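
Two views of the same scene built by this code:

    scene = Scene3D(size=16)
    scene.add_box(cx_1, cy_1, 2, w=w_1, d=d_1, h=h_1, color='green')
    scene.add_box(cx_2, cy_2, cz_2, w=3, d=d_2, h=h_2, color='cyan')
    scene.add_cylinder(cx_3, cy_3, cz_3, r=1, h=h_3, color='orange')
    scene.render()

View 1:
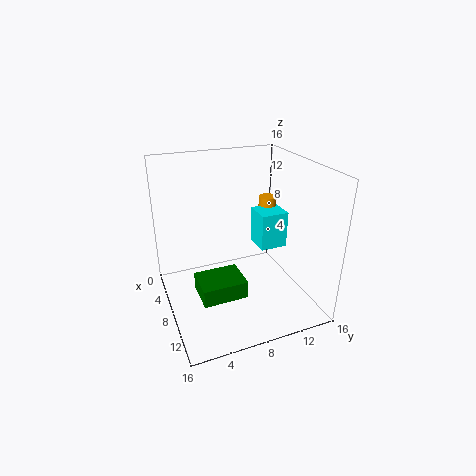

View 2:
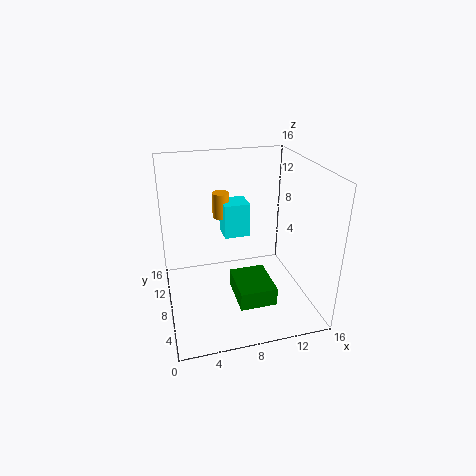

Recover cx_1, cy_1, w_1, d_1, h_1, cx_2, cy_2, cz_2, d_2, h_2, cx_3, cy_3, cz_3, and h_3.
cx_1 = 7, cy_1 = 3, w_1 = 4, d_1 = 5, h_1 = 2, cx_2 = 7, cy_2 = 10, cz_2 = 7, d_2 = 3, h_2 = 4, cx_3 = 7, cy_3 = 12, cz_3 = 9, h_3 = 3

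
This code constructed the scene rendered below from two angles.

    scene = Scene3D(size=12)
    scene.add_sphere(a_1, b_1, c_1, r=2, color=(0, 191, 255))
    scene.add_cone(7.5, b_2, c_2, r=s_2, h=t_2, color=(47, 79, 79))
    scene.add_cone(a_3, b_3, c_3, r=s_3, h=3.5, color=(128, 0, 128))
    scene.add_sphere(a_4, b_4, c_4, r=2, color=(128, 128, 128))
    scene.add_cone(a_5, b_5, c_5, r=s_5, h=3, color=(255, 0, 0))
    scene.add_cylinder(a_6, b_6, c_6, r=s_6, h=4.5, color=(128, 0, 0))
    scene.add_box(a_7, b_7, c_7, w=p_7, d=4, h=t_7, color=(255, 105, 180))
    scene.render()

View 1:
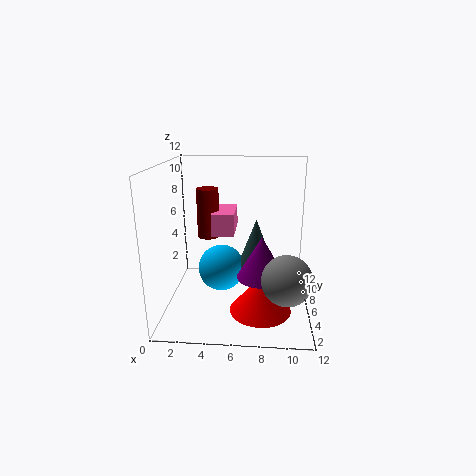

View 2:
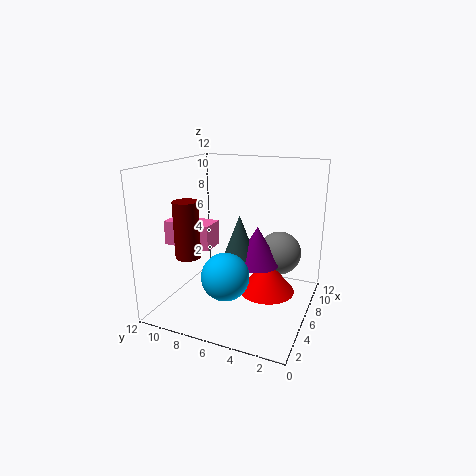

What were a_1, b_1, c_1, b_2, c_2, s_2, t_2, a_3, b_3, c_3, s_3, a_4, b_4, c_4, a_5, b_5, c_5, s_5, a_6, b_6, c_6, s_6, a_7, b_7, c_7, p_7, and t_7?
a_1 = 4.5, b_1 = 6.5, c_1 = 3, b_2 = 6.5, c_2 = 3.5, s_2 = 1.5, t_2 = 4, a_3 = 8, b_3 = 5, c_3 = 3, s_3 = 2, a_4 = 10, b_4 = 3.5, c_4 = 3.5, a_5 = 8, b_5 = 4, c_5 = 0.5, s_5 = 2.5, a_6 = 3, b_6 = 9, c_6 = 5, s_6 = 1, a_7 = 3.5, b_7 = 7.5, c_7 = 5.5, p_7 = 2, t_7 = 2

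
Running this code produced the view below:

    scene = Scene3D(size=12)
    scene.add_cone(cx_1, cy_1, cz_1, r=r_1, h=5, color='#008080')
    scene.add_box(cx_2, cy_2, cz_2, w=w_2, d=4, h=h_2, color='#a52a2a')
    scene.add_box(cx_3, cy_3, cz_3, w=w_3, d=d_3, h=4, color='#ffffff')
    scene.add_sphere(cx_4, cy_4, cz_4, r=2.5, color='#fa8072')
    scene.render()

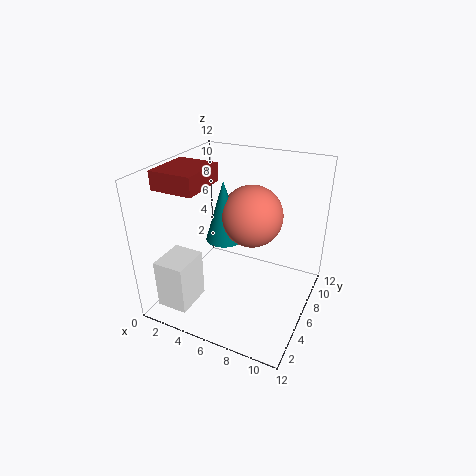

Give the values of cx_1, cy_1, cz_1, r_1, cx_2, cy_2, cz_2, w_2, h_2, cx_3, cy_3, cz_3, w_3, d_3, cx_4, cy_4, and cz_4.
cx_1 = 5, cy_1 = 5.5, cz_1 = 6, r_1 = 1.5, cx_2 = 0.5, cy_2 = 2.5, cz_2 = 10.5, w_2 = 3.5, h_2 = 1.5, cx_3 = 1.5, cy_3 = 0.5, cz_3 = 1.5, w_3 = 2.5, d_3 = 3, cx_4 = 7, cy_4 = 6.5, cz_4 = 8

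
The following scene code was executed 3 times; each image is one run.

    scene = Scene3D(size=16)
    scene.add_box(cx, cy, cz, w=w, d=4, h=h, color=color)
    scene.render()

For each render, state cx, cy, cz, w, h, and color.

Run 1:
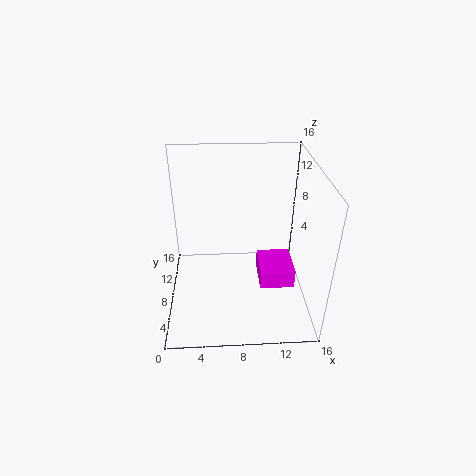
cx = 10; cy = 3; cz = 5; w = 3.5; h = 2; color = 'magenta'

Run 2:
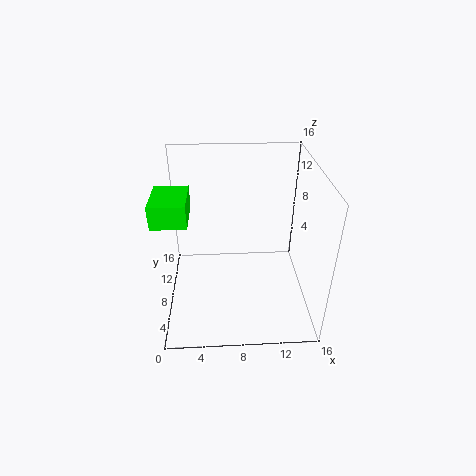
cx = 0.5; cy = 0.5; cz = 14; w = 3; h = 2; color = 'lime'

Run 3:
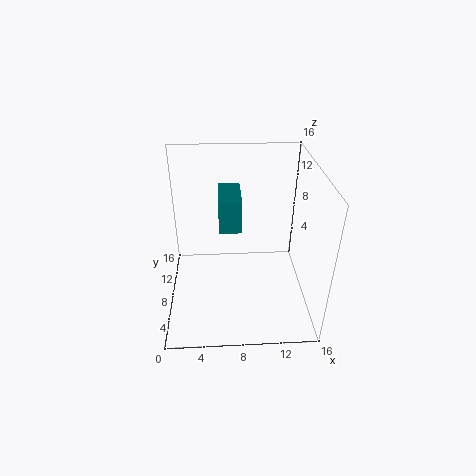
cx = 6; cy = 2; cz = 12.5; w = 2; h = 3; color = 'teal'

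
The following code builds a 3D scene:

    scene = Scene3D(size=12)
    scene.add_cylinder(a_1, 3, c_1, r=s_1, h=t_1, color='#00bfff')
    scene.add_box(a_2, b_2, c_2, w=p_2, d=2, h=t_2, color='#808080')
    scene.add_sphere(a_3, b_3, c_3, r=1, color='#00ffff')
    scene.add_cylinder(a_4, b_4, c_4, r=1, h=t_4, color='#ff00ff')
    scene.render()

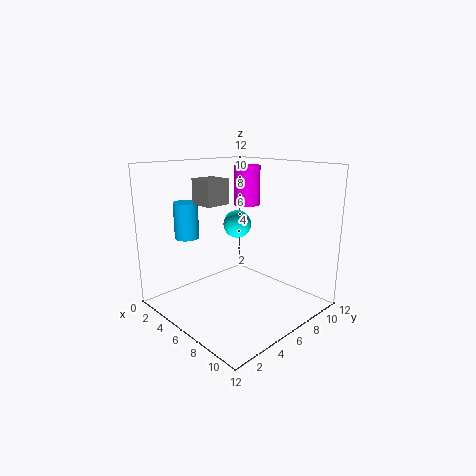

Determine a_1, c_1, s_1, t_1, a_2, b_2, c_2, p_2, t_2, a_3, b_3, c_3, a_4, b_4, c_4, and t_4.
a_1 = 3
c_1 = 6
s_1 = 1
t_1 = 3
a_2 = 4
b_2 = 3
c_2 = 9
p_2 = 2
t_2 = 2
a_3 = 8
b_3 = 4
c_3 = 8
a_4 = 7
b_4 = 6
c_4 = 9
t_4 = 3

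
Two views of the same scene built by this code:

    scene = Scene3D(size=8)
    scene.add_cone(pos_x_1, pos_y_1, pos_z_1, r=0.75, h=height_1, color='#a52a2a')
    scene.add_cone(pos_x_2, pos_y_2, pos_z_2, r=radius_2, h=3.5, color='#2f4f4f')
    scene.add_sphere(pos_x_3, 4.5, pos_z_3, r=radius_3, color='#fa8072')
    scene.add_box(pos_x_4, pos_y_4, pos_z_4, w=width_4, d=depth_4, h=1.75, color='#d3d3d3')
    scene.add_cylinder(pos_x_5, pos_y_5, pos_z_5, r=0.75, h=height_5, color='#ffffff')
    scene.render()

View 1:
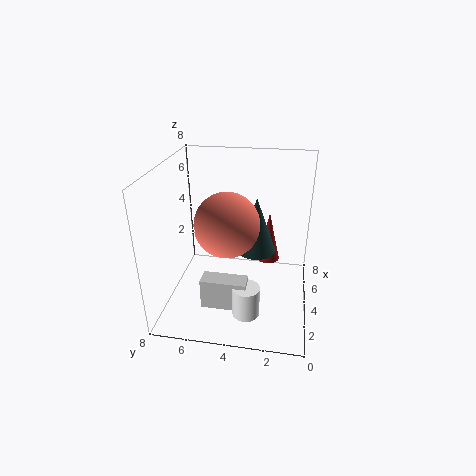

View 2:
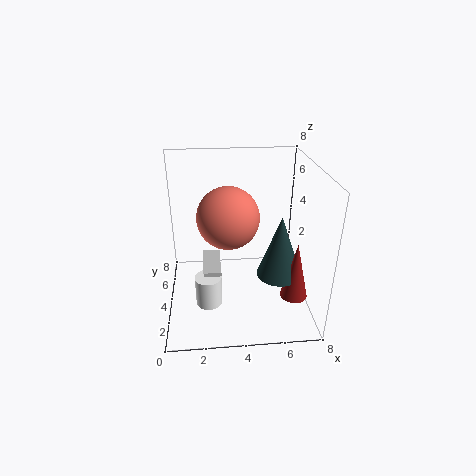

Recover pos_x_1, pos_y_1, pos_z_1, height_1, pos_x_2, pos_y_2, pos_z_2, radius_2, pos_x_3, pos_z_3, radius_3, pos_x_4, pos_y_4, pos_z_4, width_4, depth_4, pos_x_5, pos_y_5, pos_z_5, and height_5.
pos_x_1 = 7; pos_y_1 = 2.5; pos_z_1 = 1; height_1 = 3.25; pos_x_2 = 6.25; pos_y_2 = 3.25; pos_z_2 = 2; radius_2 = 1.25; pos_x_3 = 3.5; pos_z_3 = 5; radius_3 = 1.75; pos_x_4 = 2; pos_y_4 = 3.25; pos_z_4 = 0.5; width_4 = 1; depth_4 = 2.5; pos_x_5 = 2.25; pos_y_5 = 3.25; pos_z_5 = 0.25; height_5 = 1.75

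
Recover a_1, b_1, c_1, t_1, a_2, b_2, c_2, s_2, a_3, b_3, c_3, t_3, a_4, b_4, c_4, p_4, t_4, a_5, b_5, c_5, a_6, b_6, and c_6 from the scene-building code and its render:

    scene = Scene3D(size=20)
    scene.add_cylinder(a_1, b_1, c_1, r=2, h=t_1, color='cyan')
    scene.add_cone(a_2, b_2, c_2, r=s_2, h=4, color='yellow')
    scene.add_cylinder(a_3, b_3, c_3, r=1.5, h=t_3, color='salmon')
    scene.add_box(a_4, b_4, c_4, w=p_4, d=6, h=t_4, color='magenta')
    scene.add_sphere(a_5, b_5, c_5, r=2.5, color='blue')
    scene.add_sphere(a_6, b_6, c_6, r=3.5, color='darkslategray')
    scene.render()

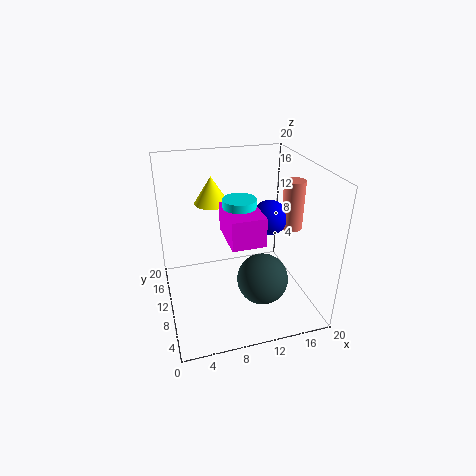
a_1 = 9, b_1 = 6, c_1 = 13, t_1 = 4.5, a_2 = 7.5, b_2 = 15, c_2 = 13.5, s_2 = 2.5, a_3 = 18, b_3 = 10, c_3 = 10.5, t_3 = 7, a_4 = 7, b_4 = 2, c_4 = 13, p_4 = 4, t_4 = 3.5, a_5 = 15, b_5 = 11, c_5 = 12, a_6 = 12.5, b_6 = 6.5, c_6 = 5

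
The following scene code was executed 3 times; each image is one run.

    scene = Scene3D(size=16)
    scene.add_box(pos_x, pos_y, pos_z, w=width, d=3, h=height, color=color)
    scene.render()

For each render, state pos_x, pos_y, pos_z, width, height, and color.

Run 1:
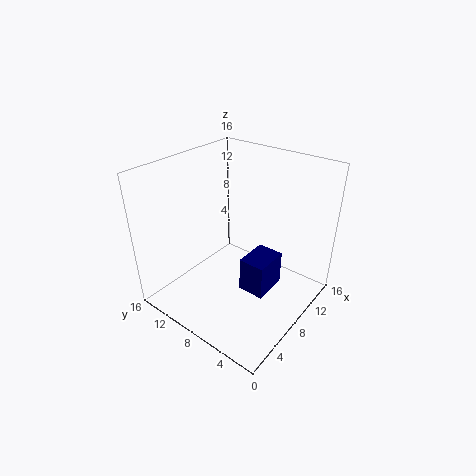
pos_x = 7
pos_y = 4
pos_z = 2
width = 4
height = 4
color = 'navy'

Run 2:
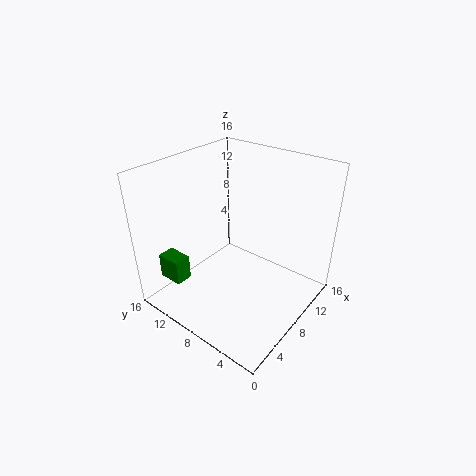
pos_x = 3
pos_y = 13
pos_z = 2
width = 2
height = 3
color = 'green'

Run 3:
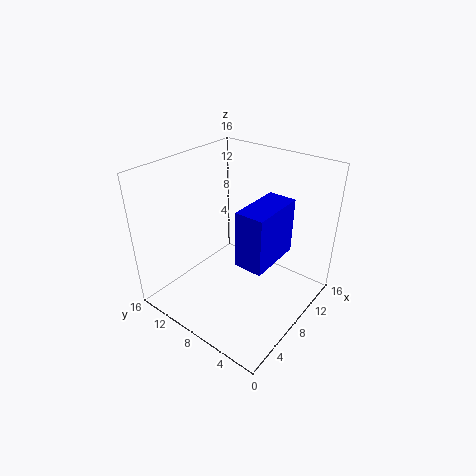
pos_x = 5
pos_y = 3
pos_z = 7
width = 6
height = 6
color = 'blue'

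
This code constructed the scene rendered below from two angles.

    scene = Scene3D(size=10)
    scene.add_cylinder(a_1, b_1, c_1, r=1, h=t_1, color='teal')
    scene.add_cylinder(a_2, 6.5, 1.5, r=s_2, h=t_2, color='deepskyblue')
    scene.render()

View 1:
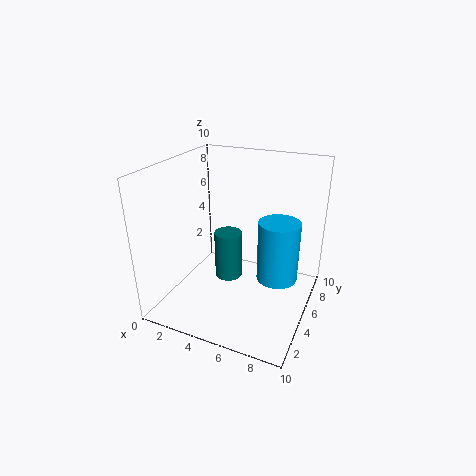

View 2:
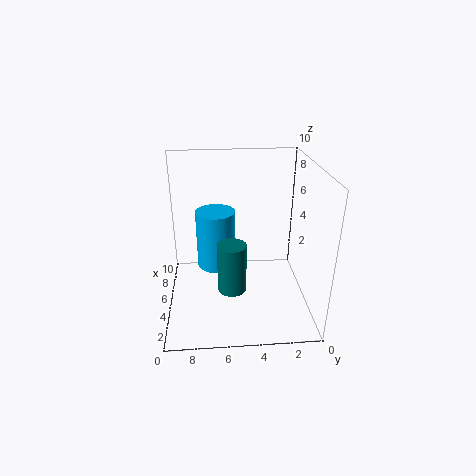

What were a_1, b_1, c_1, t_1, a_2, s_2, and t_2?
a_1 = 4
b_1 = 5.5
c_1 = 1.5
t_1 = 3.5
a_2 = 7.5
s_2 = 1.5
t_2 = 4.5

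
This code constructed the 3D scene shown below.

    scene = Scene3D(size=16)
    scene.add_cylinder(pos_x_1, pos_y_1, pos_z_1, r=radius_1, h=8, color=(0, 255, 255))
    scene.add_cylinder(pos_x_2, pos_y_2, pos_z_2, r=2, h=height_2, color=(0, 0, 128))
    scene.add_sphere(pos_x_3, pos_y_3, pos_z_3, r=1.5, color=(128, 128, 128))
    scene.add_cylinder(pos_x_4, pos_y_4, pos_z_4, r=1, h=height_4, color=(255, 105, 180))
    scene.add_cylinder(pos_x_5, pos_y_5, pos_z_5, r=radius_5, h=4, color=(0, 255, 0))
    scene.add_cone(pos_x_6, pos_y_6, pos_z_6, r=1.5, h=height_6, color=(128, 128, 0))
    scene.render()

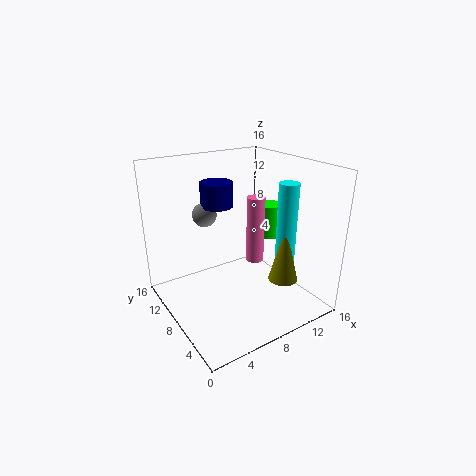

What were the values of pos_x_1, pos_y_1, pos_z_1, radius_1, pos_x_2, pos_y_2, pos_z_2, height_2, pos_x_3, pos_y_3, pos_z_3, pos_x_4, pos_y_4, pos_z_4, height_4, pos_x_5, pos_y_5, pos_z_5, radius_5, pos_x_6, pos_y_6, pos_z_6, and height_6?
pos_x_1 = 10.5, pos_y_1 = 3, pos_z_1 = 7, radius_1 = 1, pos_x_2 = 8.5, pos_y_2 = 13.5, pos_z_2 = 10, height_2 = 3, pos_x_3 = 7, pos_y_3 = 14, pos_z_3 = 9, pos_x_4 = 10, pos_y_4 = 7.5, pos_z_4 = 5, height_4 = 7.5, pos_x_5 = 13.5, pos_y_5 = 9.5, pos_z_5 = 6.5, radius_5 = 1.5, pos_x_6 = 10, pos_y_6 = 2.5, pos_z_6 = 5, height_6 = 6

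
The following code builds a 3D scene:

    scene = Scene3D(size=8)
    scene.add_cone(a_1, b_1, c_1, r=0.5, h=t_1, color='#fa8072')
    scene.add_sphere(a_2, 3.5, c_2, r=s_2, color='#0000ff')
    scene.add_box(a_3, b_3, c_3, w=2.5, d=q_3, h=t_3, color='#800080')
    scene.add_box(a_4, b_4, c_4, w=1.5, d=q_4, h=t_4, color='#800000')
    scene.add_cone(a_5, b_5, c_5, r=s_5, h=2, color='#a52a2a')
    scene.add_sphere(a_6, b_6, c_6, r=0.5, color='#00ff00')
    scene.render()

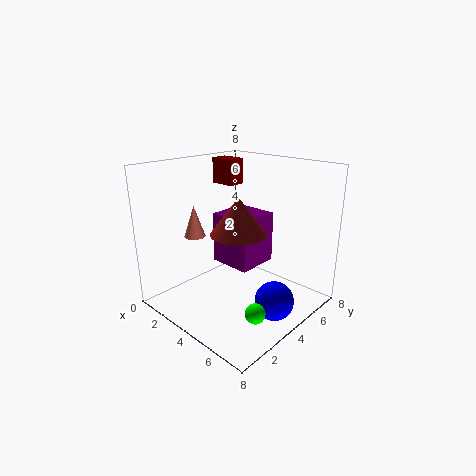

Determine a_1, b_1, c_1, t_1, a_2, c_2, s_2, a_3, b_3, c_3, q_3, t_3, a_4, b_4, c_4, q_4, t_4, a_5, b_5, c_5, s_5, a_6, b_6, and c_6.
a_1 = 4
b_1 = 1
c_1 = 5
t_1 = 1.5
a_2 = 7
c_2 = 1.5
s_2 = 1
a_3 = 2
b_3 = 4
c_3 = 2
q_3 = 2.5
t_3 = 3
a_4 = 1
b_4 = 5
c_4 = 6.5
q_4 = 1
t_4 = 1.5
a_5 = 4.5
b_5 = 3.5
c_5 = 4.5
s_5 = 1.5
a_6 = 7
b_6 = 2
c_6 = 1.5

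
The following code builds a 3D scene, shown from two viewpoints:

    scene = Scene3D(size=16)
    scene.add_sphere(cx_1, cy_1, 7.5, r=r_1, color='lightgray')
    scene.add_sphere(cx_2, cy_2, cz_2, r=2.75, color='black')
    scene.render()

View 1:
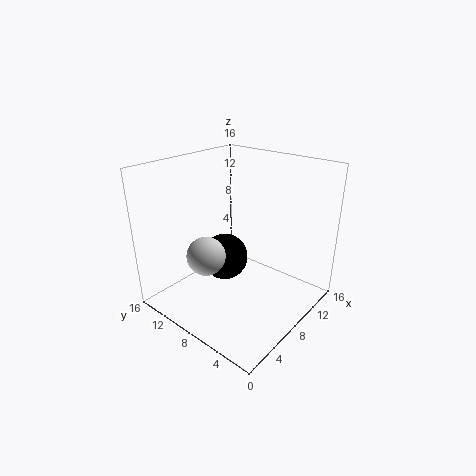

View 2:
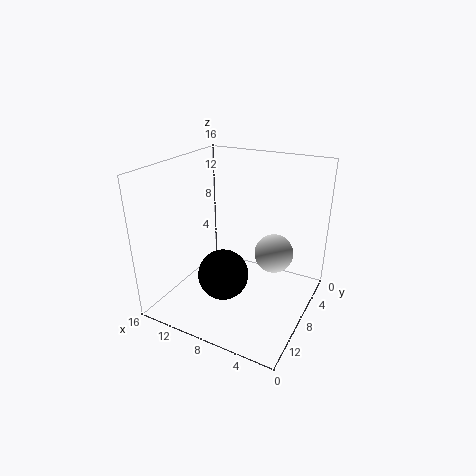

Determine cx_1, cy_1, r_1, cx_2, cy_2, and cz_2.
cx_1 = 3.5; cy_1 = 8.5; r_1 = 2; cx_2 = 8.5; cy_2 = 10.5; cz_2 = 4.5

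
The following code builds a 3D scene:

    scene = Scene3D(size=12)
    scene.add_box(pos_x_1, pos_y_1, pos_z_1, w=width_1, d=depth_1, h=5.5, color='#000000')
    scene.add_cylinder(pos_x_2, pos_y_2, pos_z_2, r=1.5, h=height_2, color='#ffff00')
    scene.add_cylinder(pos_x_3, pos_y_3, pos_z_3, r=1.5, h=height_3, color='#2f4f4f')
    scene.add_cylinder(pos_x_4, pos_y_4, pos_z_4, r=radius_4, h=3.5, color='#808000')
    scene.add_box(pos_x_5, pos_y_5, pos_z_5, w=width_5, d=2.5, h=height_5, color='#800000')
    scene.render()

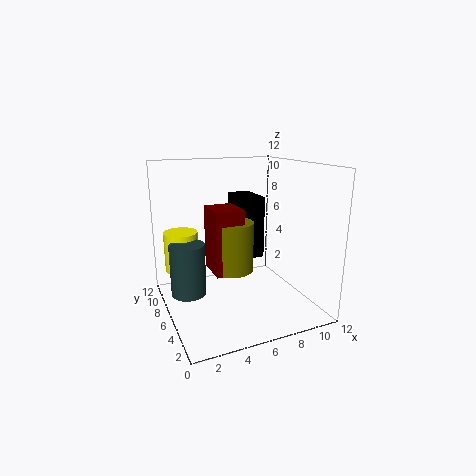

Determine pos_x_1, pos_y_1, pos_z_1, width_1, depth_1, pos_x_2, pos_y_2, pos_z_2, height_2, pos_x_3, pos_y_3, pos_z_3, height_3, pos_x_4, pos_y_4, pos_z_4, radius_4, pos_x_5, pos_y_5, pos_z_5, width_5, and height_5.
pos_x_1 = 7, pos_y_1 = 7, pos_z_1 = 3.5, width_1 = 2, depth_1 = 3.5, pos_x_2 = 2, pos_y_2 = 9.5, pos_z_2 = 2.5, height_2 = 3.5, pos_x_3 = 2, pos_y_3 = 7.5, pos_z_3 = 1, height_3 = 4.5, pos_x_4 = 4, pos_y_4 = 2.5, pos_z_4 = 5, radius_4 = 1.5, pos_x_5 = 2.5, pos_y_5 = 1.5, pos_z_5 = 5, width_5 = 2, height_5 = 4.5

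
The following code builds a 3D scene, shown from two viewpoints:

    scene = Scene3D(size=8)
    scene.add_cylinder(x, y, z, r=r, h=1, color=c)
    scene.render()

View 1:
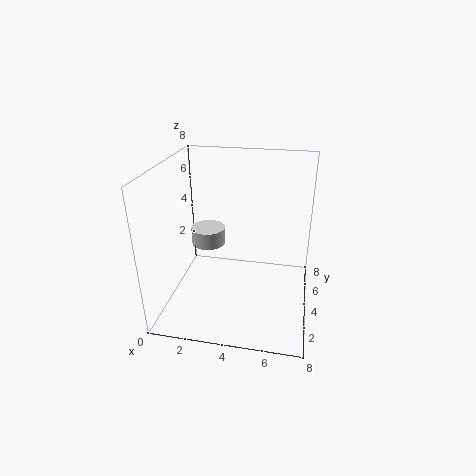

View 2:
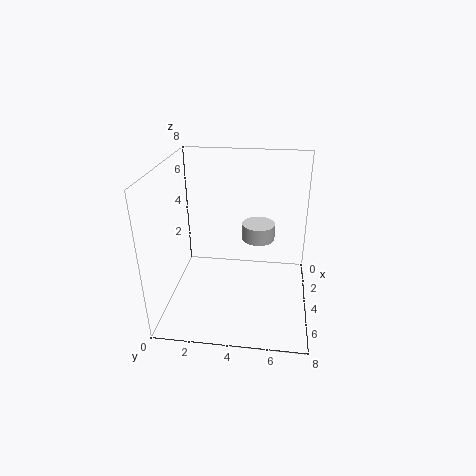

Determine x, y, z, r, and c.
x = 2
y = 5
z = 3
r = 1
c = 'lightgray'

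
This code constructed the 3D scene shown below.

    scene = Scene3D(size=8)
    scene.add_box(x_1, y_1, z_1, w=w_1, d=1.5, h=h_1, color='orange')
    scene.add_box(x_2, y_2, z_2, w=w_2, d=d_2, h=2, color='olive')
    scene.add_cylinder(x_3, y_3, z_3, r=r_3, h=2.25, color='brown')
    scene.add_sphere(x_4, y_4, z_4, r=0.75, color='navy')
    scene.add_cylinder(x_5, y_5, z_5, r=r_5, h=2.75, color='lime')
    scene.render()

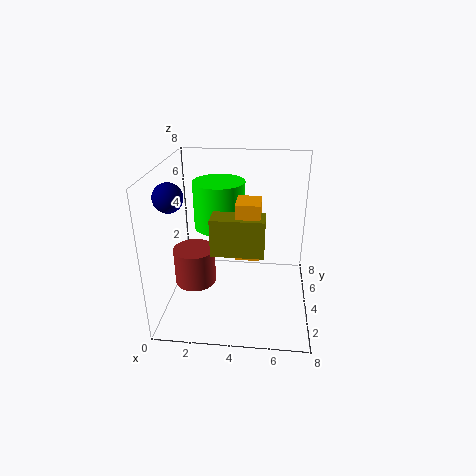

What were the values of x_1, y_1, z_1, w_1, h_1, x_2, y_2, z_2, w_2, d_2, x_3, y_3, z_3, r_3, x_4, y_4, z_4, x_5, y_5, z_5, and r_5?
x_1 = 4
y_1 = 2.5
z_1 = 3.5
w_1 = 1.25
h_1 = 3
x_2 = 2.75
y_2 = 2.25
z_2 = 3.75
w_2 = 2.75
d_2 = 1.25
x_3 = 1.25
y_3 = 4.75
z_3 = 0.5
r_3 = 1.25
x_4 = 0.75
y_4 = 2.5
z_4 = 6.75
x_5 = 2.75
y_5 = 5.5
z_5 = 4
r_5 = 1.5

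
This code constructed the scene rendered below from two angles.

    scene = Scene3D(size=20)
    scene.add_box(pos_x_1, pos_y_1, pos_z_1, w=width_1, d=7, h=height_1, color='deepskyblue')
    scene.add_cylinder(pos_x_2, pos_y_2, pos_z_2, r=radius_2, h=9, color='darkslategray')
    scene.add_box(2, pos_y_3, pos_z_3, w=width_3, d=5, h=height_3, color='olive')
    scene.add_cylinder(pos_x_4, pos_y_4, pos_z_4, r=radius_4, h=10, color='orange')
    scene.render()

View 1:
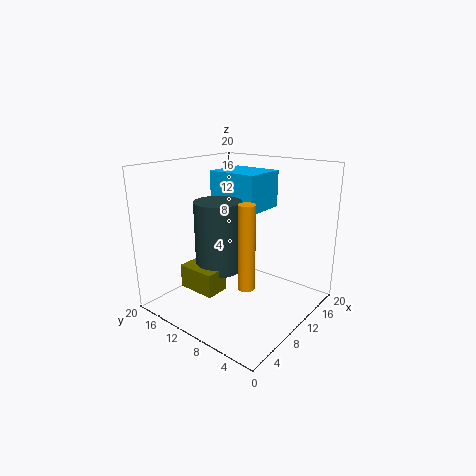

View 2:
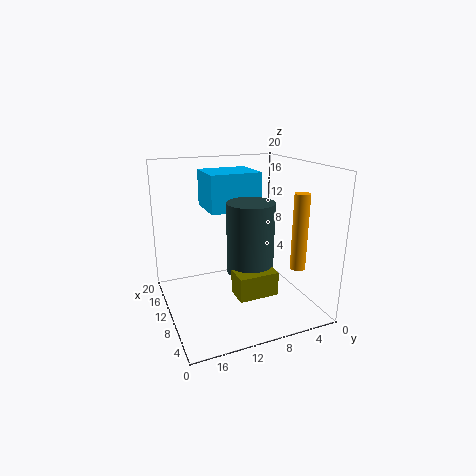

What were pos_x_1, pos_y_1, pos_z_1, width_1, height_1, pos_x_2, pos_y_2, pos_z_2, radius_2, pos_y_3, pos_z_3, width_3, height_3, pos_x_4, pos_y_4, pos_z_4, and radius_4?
pos_x_1 = 9
pos_y_1 = 7
pos_z_1 = 14
width_1 = 6
height_1 = 5
pos_x_2 = 6
pos_y_2 = 10
pos_z_2 = 7
radius_2 = 3
pos_y_3 = 8
pos_z_3 = 5
width_3 = 3
height_3 = 3
pos_x_4 = 4
pos_y_4 = 4
pos_z_4 = 7
radius_4 = 1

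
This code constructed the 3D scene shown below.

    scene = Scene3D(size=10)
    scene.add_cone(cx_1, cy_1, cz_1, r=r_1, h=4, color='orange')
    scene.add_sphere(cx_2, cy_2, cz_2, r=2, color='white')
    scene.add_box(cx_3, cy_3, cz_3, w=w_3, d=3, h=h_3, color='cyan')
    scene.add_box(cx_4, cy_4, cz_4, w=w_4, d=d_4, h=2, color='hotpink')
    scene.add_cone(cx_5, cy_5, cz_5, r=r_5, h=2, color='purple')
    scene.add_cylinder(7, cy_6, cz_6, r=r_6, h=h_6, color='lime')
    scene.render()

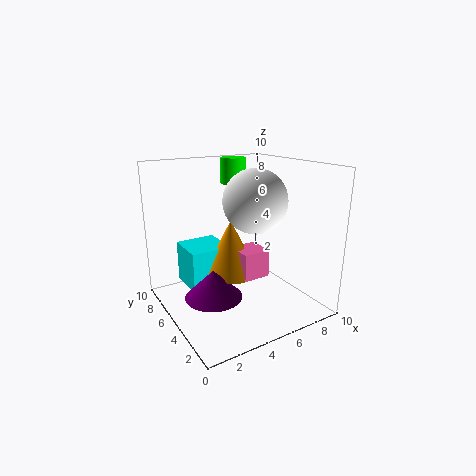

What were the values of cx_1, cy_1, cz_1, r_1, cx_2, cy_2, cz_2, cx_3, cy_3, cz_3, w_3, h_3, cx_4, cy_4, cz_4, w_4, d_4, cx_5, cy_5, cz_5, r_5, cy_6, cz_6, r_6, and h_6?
cx_1 = 5, cy_1 = 6, cz_1 = 2, r_1 = 2, cx_2 = 5, cy_2 = 3, cz_2 = 8, cx_3 = 2, cy_3 = 6, cz_3 = 1, w_3 = 3, h_3 = 3, cx_4 = 5, cy_4 = 4, cz_4 = 2, w_4 = 2, d_4 = 2, cx_5 = 3, cy_5 = 5, cz_5 = 1, r_5 = 2, cy_6 = 9, cz_6 = 8, r_6 = 1, h_6 = 2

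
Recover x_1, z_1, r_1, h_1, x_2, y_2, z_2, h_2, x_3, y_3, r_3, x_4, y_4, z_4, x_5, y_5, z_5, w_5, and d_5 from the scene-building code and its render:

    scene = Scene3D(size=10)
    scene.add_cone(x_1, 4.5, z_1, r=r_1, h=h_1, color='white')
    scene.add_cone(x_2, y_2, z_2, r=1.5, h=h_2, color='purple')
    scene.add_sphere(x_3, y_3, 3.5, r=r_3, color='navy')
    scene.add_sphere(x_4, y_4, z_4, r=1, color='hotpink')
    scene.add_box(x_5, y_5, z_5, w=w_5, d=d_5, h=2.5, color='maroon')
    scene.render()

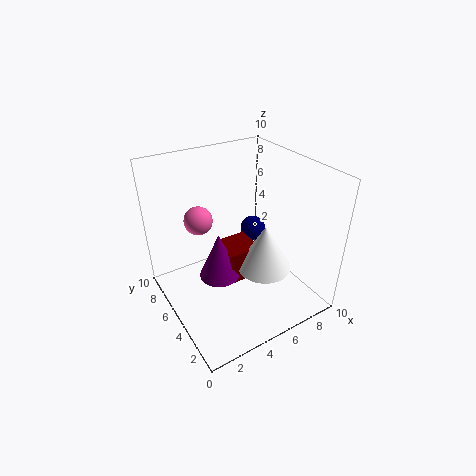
x_1 = 7, z_1 = 2, r_1 = 2, h_1 = 3.5, x_2 = 4, y_2 = 6, z_2 = 1.5, h_2 = 3.5, x_3 = 8, y_3 = 7.5, r_3 = 1, x_4 = 3, y_4 = 7, z_4 = 6, x_5 = 4.5, y_5 = 5, z_5 = 1, w_5 = 2.5, d_5 = 2.5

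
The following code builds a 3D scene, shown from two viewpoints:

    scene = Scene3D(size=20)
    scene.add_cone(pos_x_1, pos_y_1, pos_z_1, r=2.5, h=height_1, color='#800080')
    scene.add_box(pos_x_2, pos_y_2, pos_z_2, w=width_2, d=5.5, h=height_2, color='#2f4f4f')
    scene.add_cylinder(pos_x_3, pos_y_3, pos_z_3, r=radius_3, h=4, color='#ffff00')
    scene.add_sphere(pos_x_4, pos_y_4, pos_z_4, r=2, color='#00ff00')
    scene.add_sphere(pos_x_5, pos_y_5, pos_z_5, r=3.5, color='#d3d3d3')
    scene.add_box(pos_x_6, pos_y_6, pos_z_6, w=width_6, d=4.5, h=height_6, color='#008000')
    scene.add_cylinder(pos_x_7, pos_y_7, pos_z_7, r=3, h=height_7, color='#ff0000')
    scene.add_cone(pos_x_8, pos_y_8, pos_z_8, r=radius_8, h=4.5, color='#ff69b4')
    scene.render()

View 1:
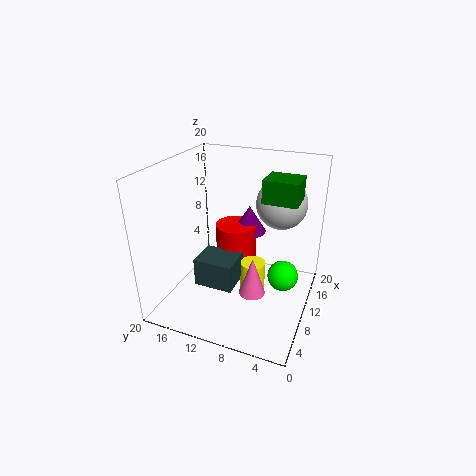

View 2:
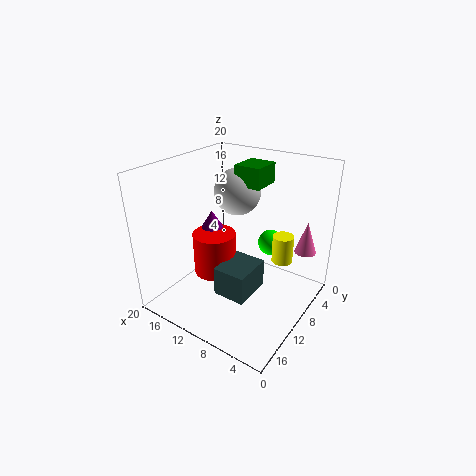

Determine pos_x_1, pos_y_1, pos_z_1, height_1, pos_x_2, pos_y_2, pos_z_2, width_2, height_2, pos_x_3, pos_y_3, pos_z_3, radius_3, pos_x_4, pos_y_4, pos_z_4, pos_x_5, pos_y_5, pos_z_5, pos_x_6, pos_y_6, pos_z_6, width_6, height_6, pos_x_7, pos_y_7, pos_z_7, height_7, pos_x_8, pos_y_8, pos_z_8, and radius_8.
pos_x_1 = 14.5; pos_y_1 = 10; pos_z_1 = 9; height_1 = 4; pos_x_2 = 6; pos_y_2 = 9.5; pos_z_2 = 3.5; width_2 = 4.5; height_2 = 4; pos_x_3 = 5; pos_y_3 = 6; pos_z_3 = 6; radius_3 = 1.5; pos_x_4 = 8.5; pos_y_4 = 3; pos_z_4 = 6.5; pos_x_5 = 13.5; pos_y_5 = 5; pos_z_5 = 14.5; pos_x_6 = 9; pos_y_6 = 2; pos_z_6 = 16; width_6 = 4; height_6 = 3; pos_x_7 = 13; pos_y_7 = 11.5; pos_z_7 = 4.5; height_7 = 6; pos_x_8 = 2; pos_y_8 = 5; pos_z_8 = 8; radius_8 = 1.5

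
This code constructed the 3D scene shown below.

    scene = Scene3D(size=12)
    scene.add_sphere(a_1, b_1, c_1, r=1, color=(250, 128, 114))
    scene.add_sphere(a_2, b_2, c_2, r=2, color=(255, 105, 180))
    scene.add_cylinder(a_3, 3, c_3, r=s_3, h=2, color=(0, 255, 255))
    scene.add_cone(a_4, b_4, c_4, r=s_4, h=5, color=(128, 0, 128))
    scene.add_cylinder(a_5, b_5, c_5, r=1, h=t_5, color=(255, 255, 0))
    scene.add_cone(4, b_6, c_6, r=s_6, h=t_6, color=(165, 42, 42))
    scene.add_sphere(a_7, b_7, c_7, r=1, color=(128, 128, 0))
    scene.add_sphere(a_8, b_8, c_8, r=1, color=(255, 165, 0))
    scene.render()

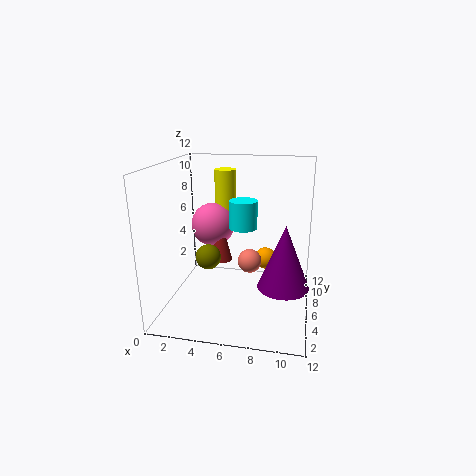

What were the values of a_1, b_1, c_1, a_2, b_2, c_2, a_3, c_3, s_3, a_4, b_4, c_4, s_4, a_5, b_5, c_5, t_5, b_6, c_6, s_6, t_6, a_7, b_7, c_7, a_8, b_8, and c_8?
a_1 = 7; b_1 = 6; c_1 = 4; a_2 = 3; b_2 = 9; c_2 = 6; a_3 = 7; c_3 = 8; s_3 = 1; a_4 = 10; b_4 = 4; c_4 = 3; s_4 = 2; a_5 = 4; b_5 = 10; c_5 = 7; t_5 = 4; b_6 = 8; c_6 = 3; s_6 = 1; t_6 = 4; a_7 = 4; b_7 = 4; c_7 = 5; a_8 = 8; b_8 = 9; c_8 = 3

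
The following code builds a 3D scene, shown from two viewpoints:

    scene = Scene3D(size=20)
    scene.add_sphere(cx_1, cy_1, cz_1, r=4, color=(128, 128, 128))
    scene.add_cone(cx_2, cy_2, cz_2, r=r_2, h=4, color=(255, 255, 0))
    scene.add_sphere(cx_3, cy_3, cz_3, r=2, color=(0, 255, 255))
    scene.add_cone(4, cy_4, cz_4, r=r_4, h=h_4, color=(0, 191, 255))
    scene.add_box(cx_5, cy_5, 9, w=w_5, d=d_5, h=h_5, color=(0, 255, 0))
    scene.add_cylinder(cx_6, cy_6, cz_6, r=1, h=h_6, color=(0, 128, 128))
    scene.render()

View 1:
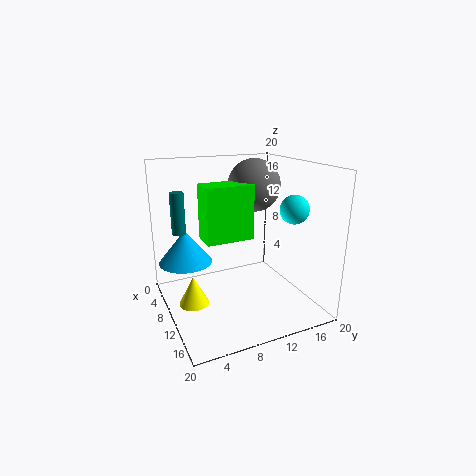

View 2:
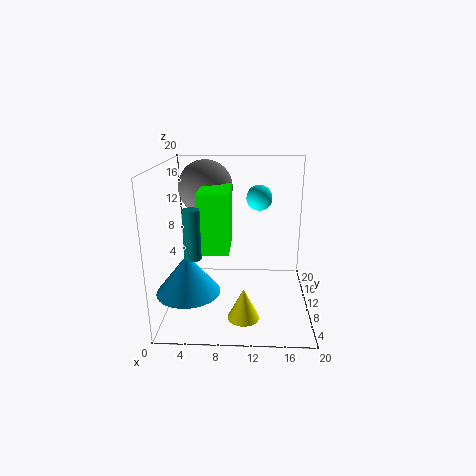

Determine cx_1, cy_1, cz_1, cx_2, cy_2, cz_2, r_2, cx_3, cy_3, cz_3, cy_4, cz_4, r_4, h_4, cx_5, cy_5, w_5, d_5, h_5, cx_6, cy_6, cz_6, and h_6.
cx_1 = 5
cy_1 = 15
cz_1 = 16
cx_2 = 11
cy_2 = 3
cz_2 = 2
r_2 = 2
cx_3 = 13
cy_3 = 17
cz_3 = 14
cy_4 = 4
cz_4 = 5
r_4 = 4
h_4 = 5
cx_5 = 5
cy_5 = 6
w_5 = 4
d_5 = 7
h_5 = 8
cx_6 = 5
cy_6 = 3
cz_6 = 10
h_6 = 6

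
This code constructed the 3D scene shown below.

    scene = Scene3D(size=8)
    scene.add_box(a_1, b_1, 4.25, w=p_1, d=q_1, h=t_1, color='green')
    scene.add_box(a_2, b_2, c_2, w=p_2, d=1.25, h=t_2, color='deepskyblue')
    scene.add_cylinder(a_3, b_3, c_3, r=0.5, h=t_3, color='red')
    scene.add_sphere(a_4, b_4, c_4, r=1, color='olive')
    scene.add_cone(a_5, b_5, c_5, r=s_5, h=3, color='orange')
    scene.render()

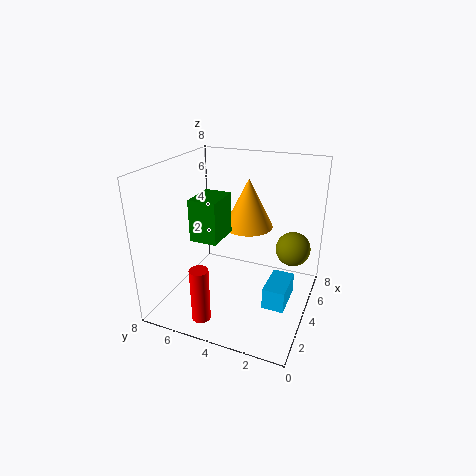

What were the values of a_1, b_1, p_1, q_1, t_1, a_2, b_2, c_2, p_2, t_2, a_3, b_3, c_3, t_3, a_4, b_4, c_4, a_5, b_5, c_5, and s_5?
a_1 = 2.25
b_1 = 4.5
p_1 = 2
q_1 = 1.5
t_1 = 2.25
a_2 = 3.25
b_2 = 1
c_2 = 0.25
p_2 = 2.25
t_2 = 1.25
a_3 = 1.25
b_3 = 5
c_3 = 0.25
t_3 = 3
a_4 = 5.75
b_4 = 1.25
c_4 = 3
a_5 = 6.25
b_5 = 4.25
c_5 = 3.75
s_5 = 1.5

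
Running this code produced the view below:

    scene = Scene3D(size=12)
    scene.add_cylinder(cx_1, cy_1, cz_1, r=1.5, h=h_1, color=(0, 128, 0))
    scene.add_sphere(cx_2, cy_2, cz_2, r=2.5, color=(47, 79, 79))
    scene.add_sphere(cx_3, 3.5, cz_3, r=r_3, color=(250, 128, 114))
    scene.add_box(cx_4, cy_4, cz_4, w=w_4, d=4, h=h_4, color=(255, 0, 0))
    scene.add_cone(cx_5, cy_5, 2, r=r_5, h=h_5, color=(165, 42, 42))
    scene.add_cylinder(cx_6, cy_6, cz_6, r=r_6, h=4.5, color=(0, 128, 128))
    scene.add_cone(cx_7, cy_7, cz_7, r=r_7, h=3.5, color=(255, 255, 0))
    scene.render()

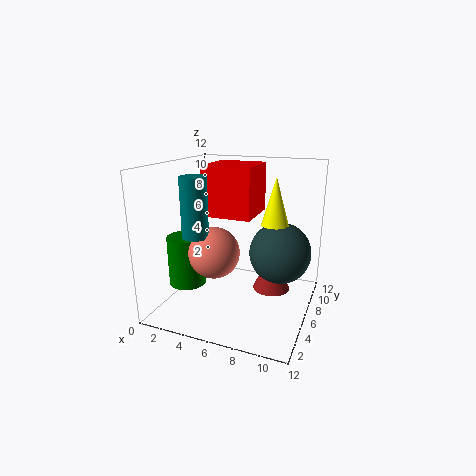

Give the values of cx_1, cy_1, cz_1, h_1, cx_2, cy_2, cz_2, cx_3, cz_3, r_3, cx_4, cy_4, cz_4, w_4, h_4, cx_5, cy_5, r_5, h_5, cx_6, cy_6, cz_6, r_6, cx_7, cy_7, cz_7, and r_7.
cx_1 = 2.5
cy_1 = 3.5
cz_1 = 2.5
h_1 = 4
cx_2 = 9.5
cy_2 = 6.5
cz_2 = 5
cx_3 = 5
cz_3 = 5.5
r_3 = 2
cx_4 = 3.5
cy_4 = 4.5
cz_4 = 8
w_4 = 4
h_4 = 4
cx_5 = 9
cy_5 = 6
r_5 = 1.5
h_5 = 3.5
cx_6 = 4
cy_6 = 2.5
cz_6 = 7
r_6 = 1
cx_7 = 9.5
cy_7 = 4.5
cz_7 = 8
r_7 = 1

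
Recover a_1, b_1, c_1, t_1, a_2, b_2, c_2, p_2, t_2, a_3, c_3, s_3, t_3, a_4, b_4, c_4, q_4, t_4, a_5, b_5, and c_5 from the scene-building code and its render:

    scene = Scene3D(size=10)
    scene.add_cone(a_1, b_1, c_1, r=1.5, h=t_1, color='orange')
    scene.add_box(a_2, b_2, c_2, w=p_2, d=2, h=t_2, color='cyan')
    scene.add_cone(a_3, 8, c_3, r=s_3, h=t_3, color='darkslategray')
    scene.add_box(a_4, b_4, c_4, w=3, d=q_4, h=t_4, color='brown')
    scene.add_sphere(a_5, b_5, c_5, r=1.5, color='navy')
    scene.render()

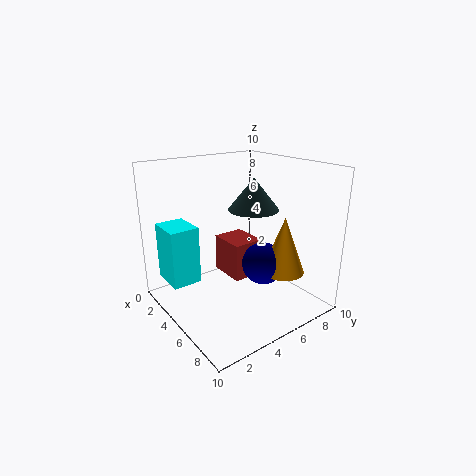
a_1 = 7; b_1 = 7.5; c_1 = 2.5; t_1 = 4; a_2 = 1.5; b_2 = 0.5; c_2 = 2; p_2 = 2.5; t_2 = 4; a_3 = 3; c_3 = 6; s_3 = 2; t_3 = 2.5; a_4 = 0.5; b_4 = 6; c_4 = 0.5; q_4 = 2.5; t_4 = 3; a_5 = 6; b_5 = 6.5; c_5 = 3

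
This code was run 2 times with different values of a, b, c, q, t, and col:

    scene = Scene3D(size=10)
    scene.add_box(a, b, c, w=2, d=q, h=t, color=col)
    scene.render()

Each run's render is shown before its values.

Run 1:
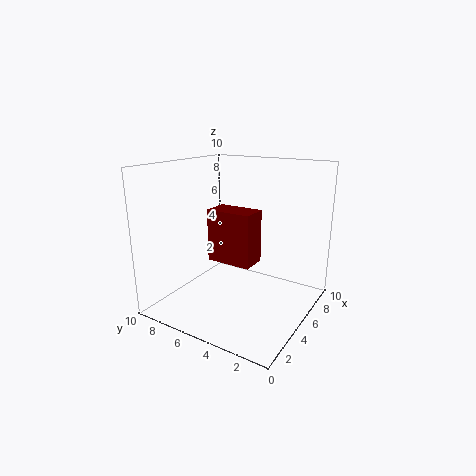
a = 5.5
b = 4.5
c = 2.5
q = 3.5
t = 4
col = 'maroon'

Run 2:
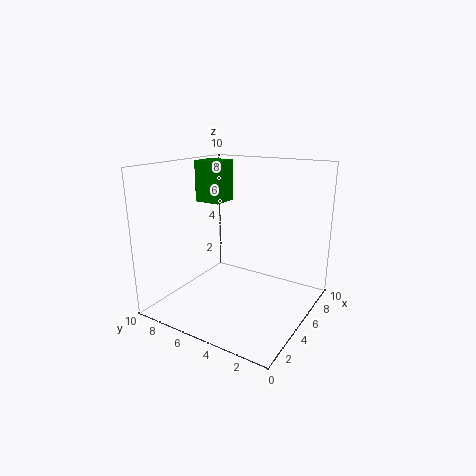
a = 5.5
b = 7
c = 7
q = 2
t = 3
col = 'green'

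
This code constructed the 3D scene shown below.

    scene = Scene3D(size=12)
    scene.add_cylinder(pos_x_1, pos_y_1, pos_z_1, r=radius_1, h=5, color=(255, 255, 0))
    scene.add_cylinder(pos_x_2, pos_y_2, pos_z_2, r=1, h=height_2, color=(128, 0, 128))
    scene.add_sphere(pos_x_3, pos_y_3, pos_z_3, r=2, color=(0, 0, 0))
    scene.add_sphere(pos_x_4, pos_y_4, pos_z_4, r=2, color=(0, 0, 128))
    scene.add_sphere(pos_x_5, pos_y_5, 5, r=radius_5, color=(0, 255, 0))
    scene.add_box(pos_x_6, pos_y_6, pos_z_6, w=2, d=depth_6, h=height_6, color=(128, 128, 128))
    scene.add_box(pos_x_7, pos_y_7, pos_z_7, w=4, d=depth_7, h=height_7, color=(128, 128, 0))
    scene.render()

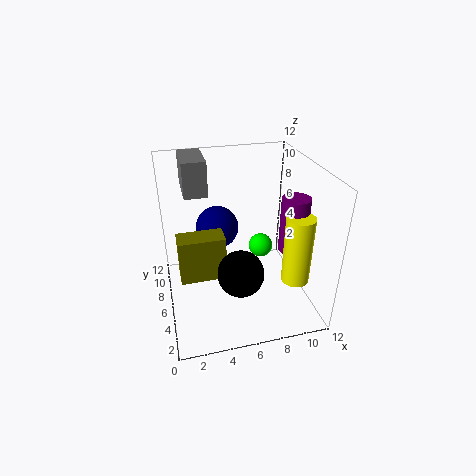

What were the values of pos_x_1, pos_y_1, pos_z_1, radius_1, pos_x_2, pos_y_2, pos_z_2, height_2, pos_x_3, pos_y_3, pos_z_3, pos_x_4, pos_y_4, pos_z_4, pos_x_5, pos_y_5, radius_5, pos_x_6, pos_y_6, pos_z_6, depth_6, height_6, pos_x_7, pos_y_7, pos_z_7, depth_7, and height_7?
pos_x_1 = 9, pos_y_1 = 1, pos_z_1 = 5, radius_1 = 1, pos_x_2 = 9, pos_y_2 = 2, pos_z_2 = 7, height_2 = 4, pos_x_3 = 6, pos_y_3 = 5, pos_z_3 = 3, pos_x_4 = 5, pos_y_4 = 10, pos_z_4 = 5, pos_x_5 = 8, pos_y_5 = 6, radius_5 = 1, pos_x_6 = 2, pos_y_6 = 8, pos_z_6 = 9, depth_6 = 4, height_6 = 3, pos_x_7 = 1, pos_y_7 = 6, pos_z_7 = 2, depth_7 = 2, height_7 = 4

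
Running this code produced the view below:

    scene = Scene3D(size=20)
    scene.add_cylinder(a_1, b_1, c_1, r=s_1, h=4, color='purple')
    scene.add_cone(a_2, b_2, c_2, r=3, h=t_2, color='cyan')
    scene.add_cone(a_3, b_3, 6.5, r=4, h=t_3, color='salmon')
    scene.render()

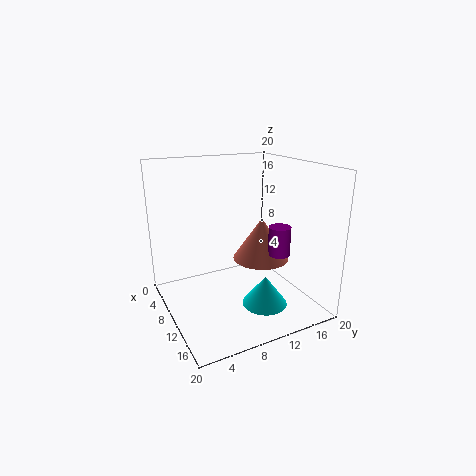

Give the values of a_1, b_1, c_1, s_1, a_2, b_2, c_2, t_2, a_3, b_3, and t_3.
a_1 = 13.5; b_1 = 14.5; c_1 = 8; s_1 = 1.5; a_2 = 15; b_2 = 11.5; c_2 = 2; t_2 = 4; a_3 = 10.5; b_3 = 13.5; t_3 = 6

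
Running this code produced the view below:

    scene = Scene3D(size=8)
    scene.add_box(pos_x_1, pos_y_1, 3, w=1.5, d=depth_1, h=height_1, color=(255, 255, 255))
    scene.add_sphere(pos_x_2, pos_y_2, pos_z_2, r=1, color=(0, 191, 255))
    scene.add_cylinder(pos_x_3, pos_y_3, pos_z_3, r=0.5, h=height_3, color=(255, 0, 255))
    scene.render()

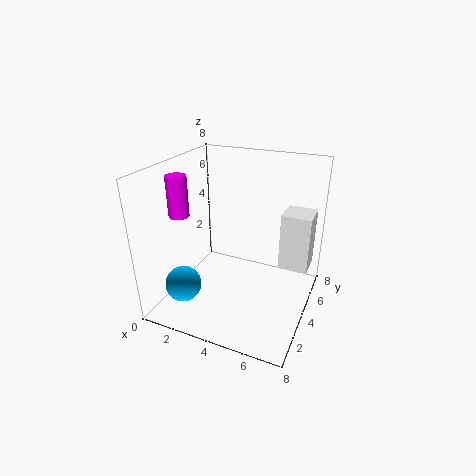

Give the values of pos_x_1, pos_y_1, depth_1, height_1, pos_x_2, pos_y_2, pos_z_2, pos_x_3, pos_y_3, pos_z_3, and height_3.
pos_x_1 = 6.5
pos_y_1 = 3.5
depth_1 = 1.5
height_1 = 3
pos_x_2 = 1.5
pos_y_2 = 2
pos_z_2 = 1.5
pos_x_3 = 2
pos_y_3 = 1.5
pos_z_3 = 6
height_3 = 2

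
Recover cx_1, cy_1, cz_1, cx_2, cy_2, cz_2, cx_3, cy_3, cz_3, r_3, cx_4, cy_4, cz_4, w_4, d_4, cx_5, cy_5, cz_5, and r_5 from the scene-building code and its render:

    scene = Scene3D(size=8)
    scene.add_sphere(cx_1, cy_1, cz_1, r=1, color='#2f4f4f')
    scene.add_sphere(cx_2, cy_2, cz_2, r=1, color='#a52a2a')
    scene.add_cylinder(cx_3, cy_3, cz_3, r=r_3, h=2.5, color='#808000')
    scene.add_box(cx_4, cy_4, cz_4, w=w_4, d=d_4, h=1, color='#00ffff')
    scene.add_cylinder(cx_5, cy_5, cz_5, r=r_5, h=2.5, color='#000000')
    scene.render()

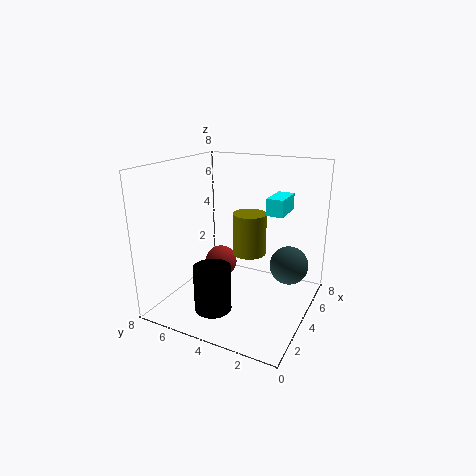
cx_1 = 4, cy_1 = 1, cz_1 = 3, cx_2 = 5.5, cy_2 = 6, cz_2 = 1.5, cx_3 = 5.5, cy_3 = 4, cz_3 = 2.5, r_3 = 1, cx_4 = 5.5, cy_4 = 2, cz_4 = 5, w_4 = 2, d_4 = 1, cx_5 = 2, cy_5 = 4.5, cz_5 = 0.5, r_5 = 1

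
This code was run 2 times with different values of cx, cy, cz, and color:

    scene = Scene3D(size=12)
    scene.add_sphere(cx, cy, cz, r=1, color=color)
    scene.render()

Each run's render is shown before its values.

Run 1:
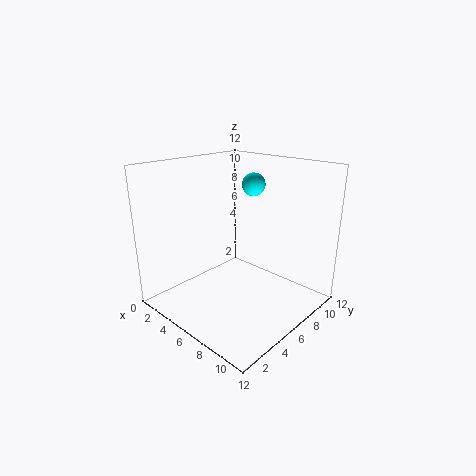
cx = 5.5, cy = 8.5, cz = 10, color = 'cyan'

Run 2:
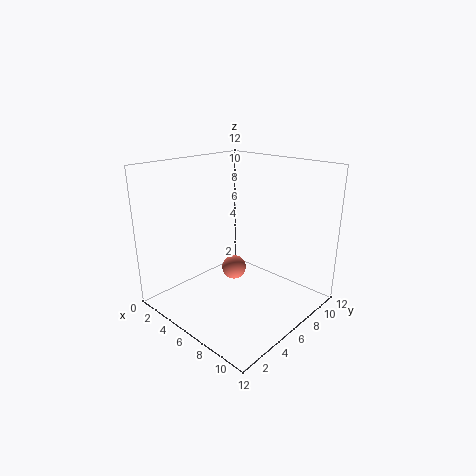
cx = 6, cy = 5.5, cz = 3.5, color = 'salmon'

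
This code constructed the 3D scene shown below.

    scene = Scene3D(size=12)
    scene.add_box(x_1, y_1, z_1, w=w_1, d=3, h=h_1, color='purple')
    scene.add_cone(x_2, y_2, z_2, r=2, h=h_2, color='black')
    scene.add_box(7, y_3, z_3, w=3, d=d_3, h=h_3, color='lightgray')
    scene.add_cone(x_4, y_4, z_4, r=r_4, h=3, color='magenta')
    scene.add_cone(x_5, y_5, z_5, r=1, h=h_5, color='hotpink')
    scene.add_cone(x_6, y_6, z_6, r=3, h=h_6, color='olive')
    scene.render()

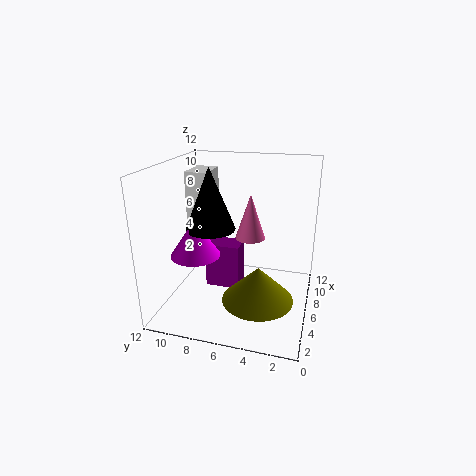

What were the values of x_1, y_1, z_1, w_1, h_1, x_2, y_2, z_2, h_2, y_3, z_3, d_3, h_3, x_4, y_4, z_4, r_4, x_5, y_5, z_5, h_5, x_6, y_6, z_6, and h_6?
x_1 = 6; y_1 = 6; z_1 = 1; w_1 = 2; h_1 = 4; x_2 = 5; y_2 = 8; z_2 = 7; h_2 = 5; y_3 = 9; z_3 = 6; d_3 = 2; h_3 = 5; x_4 = 4; y_4 = 9; z_4 = 5; r_4 = 2; x_5 = 2; y_5 = 4; z_5 = 8; h_5 = 3; x_6 = 5; y_6 = 4; z_6 = 1; h_6 = 3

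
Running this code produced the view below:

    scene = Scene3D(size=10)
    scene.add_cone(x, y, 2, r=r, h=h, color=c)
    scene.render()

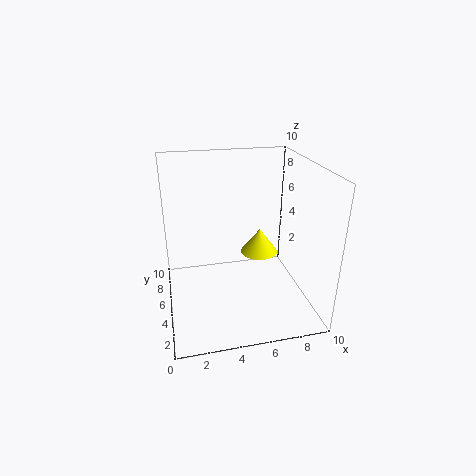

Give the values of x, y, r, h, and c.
x = 7.5
y = 8
r = 1.5
h = 2
c = 'yellow'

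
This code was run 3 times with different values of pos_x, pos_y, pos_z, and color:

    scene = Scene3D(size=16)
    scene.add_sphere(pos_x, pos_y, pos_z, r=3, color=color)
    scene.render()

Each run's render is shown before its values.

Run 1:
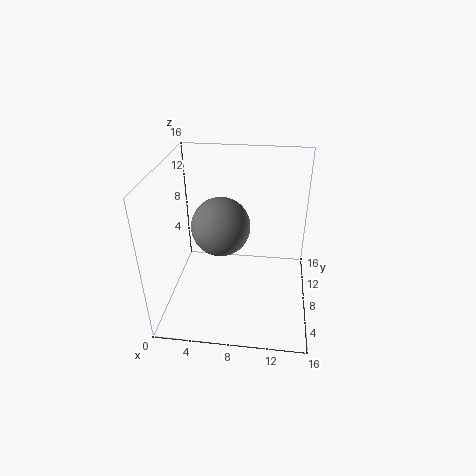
pos_x = 6.5; pos_y = 6; pos_z = 10.5; color = 'gray'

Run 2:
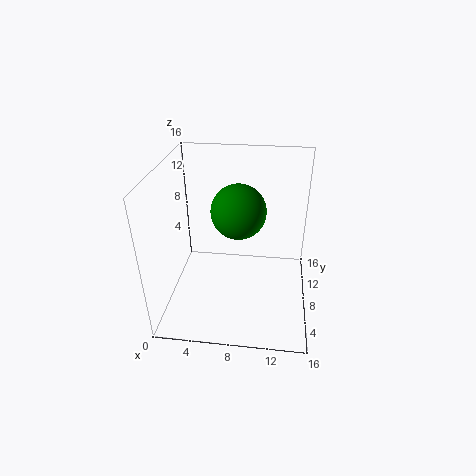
pos_x = 8; pos_y = 8.5; pos_z = 11; color = 'green'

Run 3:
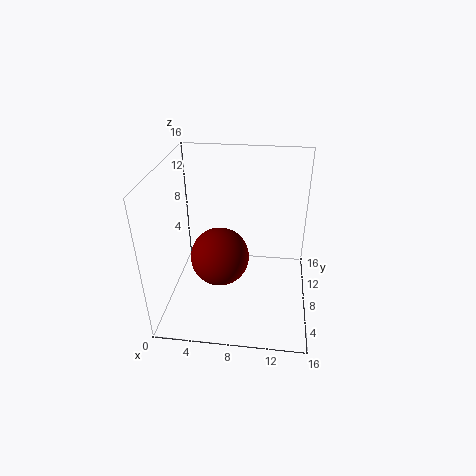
pos_x = 6.5; pos_y = 5; pos_z = 7.5; color = 'maroon'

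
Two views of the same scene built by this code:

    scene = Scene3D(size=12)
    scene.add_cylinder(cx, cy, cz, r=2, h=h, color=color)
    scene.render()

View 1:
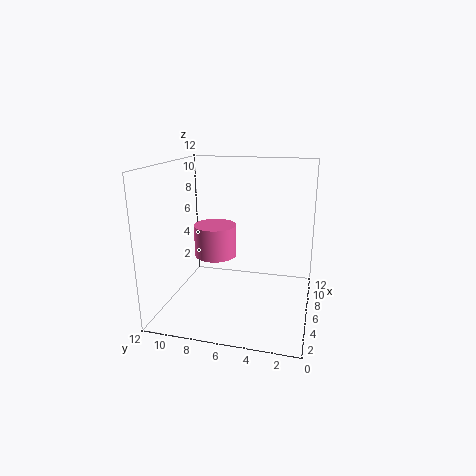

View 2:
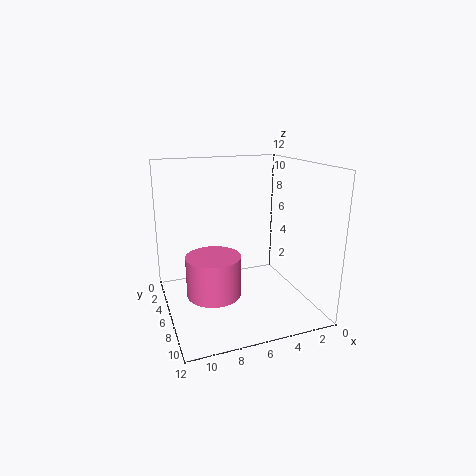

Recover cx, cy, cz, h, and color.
cx = 9, cy = 9, cz = 3, h = 3, color = 'hotpink'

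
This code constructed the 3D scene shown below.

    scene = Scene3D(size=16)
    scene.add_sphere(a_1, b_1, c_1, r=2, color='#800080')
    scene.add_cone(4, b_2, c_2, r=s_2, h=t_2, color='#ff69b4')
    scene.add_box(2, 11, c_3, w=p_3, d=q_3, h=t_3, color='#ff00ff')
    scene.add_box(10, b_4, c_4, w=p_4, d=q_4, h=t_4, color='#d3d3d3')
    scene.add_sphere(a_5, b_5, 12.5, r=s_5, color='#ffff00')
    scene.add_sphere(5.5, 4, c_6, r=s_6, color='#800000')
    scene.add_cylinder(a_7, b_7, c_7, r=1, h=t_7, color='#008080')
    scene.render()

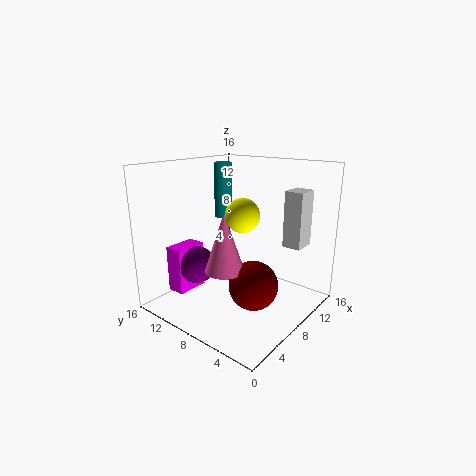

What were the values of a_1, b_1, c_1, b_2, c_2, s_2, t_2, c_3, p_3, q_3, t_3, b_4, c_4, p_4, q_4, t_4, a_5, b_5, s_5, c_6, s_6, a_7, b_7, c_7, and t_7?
a_1 = 4
b_1 = 10.5
c_1 = 5.5
b_2 = 6.5
c_2 = 6
s_2 = 2
t_2 = 6
c_3 = 2.5
p_3 = 3.5
q_3 = 2
t_3 = 5
b_4 = 1.5
c_4 = 7.5
p_4 = 2.5
q_4 = 2
t_4 = 6
a_5 = 3
b_5 = 3.5
s_5 = 1.5
c_6 = 4.5
s_6 = 2.5
a_7 = 8.5
b_7 = 10.5
c_7 = 10
t_7 = 6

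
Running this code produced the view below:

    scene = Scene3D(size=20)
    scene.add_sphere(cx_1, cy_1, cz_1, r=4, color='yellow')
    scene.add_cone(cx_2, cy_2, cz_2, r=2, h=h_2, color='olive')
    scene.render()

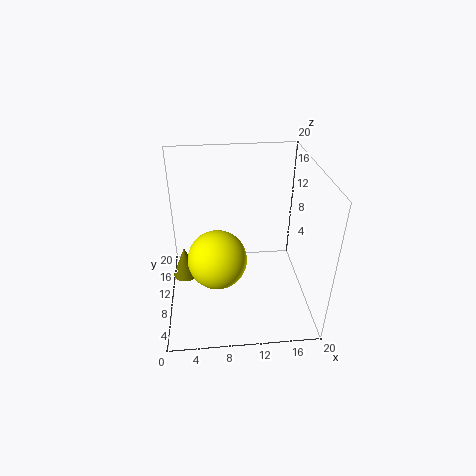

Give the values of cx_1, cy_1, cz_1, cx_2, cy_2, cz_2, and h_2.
cx_1 = 7
cy_1 = 8
cz_1 = 8
cx_2 = 2
cy_2 = 14
cz_2 = 1
h_2 = 5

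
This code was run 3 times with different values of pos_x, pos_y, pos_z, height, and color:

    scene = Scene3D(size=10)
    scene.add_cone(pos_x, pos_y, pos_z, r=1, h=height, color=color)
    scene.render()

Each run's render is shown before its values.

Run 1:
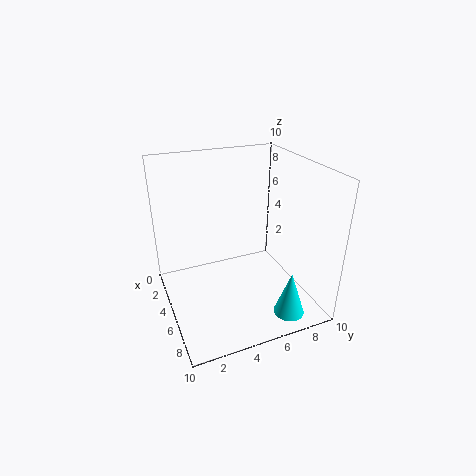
pos_x = 9, pos_y = 7, pos_z = 1, height = 3, color = 'cyan'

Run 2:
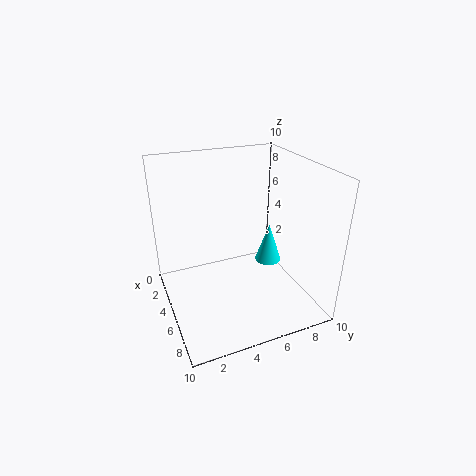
pos_x = 4, pos_y = 8, pos_z = 2, height = 3, color = 'cyan'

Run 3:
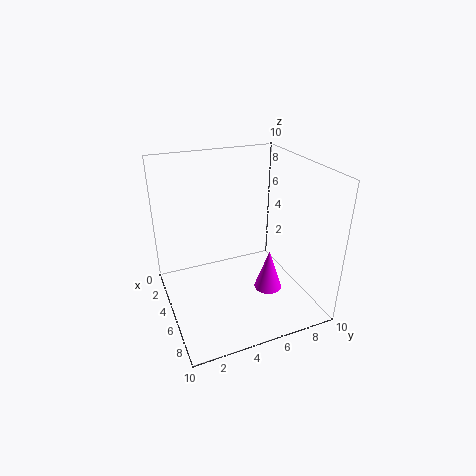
pos_x = 6, pos_y = 7, pos_z = 1, height = 3, color = 'magenta'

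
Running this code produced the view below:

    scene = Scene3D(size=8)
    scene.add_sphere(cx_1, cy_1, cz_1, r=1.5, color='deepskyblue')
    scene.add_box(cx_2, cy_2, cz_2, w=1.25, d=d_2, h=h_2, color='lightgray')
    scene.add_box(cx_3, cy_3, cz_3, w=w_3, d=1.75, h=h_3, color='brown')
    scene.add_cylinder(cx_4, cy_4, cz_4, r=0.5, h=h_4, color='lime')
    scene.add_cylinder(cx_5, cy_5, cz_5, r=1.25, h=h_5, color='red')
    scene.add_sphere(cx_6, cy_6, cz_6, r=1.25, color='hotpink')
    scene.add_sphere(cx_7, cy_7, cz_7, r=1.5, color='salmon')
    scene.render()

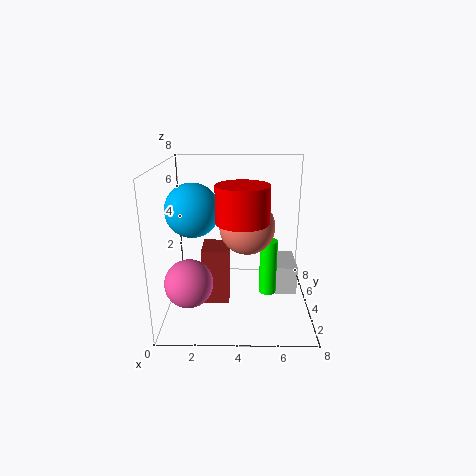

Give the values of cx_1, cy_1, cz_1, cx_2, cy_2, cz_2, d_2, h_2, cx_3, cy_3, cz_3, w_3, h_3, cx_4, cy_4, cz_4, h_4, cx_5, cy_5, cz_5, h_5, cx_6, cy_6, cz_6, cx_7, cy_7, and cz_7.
cx_1 = 1.5, cy_1 = 4.25, cz_1 = 5.5, cx_2 = 6.25, cy_2 = 4.25, cz_2 = 0.25, d_2 = 2.5, h_2 = 1.75, cx_3 = 2, cy_3 = 3.25, cz_3 = 0.25, w_3 = 1.5, h_3 = 3.25, cx_4 = 5.75, cy_4 = 4.25, cz_4 = 0.5, h_4 = 3.25, cx_5 = 4.25, cy_5 = 1.5, cz_5 = 5.75, h_5 = 1.75, cx_6 = 1.5, cy_6 = 2, cz_6 = 2.25, cx_7 = 4.5, cy_7 = 3.75, cz_7 = 4.75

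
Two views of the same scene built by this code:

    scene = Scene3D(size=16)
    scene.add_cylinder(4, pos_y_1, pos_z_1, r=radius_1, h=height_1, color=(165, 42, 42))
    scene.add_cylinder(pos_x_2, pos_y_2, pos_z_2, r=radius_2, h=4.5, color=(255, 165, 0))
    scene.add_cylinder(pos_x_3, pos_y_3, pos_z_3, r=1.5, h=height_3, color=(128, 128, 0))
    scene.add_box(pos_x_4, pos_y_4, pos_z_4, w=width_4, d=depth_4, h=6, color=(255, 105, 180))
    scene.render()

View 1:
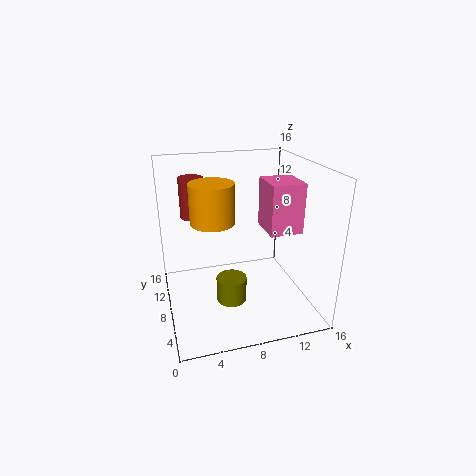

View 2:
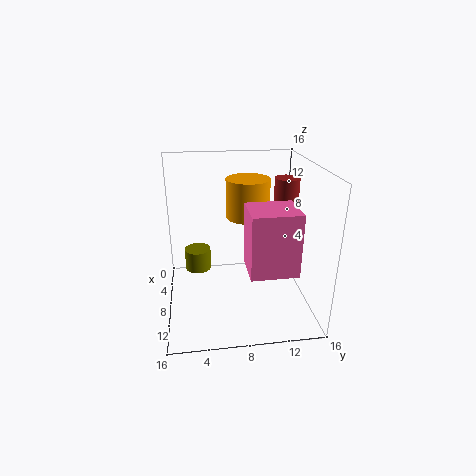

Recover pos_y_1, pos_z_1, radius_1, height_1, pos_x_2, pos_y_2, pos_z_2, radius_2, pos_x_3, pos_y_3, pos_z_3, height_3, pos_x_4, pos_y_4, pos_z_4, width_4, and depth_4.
pos_y_1 = 14.5, pos_z_1 = 8.5, radius_1 = 1.5, height_1 = 5, pos_x_2 = 5.5, pos_y_2 = 9.5, pos_z_2 = 9.5, radius_2 = 2.5, pos_x_3 = 6, pos_y_3 = 3.5, pos_z_3 = 3.5, height_3 = 2.5, pos_x_4 = 12, pos_y_4 = 8, pos_z_4 = 7.5, width_4 = 4, depth_4 = 4.5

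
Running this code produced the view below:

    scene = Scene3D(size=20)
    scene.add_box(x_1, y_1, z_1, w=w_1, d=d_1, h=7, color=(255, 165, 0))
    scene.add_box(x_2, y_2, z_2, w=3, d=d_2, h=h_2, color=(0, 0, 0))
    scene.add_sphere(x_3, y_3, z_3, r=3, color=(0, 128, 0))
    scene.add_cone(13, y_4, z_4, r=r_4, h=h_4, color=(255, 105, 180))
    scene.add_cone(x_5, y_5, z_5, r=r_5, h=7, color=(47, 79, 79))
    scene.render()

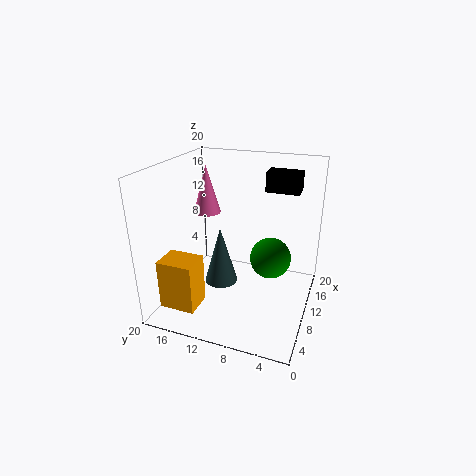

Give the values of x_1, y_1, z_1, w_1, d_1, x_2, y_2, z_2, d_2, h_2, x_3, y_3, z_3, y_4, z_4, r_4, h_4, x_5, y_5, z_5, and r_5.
x_1 = 3
y_1 = 14
z_1 = 1
w_1 = 4
d_1 = 5
x_2 = 16
y_2 = 3
z_2 = 15
d_2 = 5
h_2 = 3
x_3 = 13
y_3 = 6
z_3 = 6
y_4 = 16
z_4 = 12
r_4 = 2
h_4 = 7
x_5 = 4
y_5 = 10
z_5 = 7
r_5 = 2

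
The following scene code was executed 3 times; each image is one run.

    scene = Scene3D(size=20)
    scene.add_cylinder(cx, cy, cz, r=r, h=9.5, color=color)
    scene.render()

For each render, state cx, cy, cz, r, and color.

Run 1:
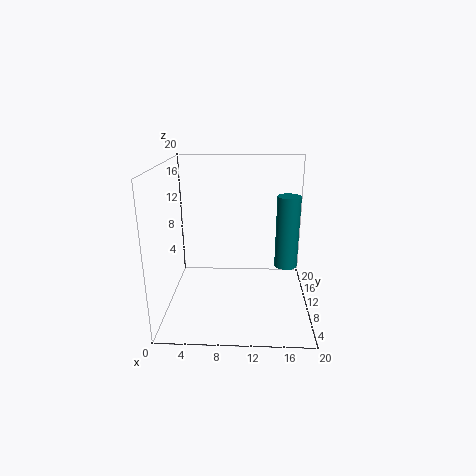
cx = 16.5
cy = 8
cz = 7
r = 1.5
color = 'teal'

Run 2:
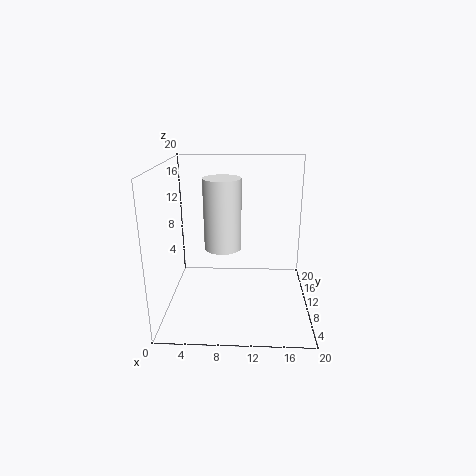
cx = 8
cy = 9
cz = 9
r = 2.5
color = 'white'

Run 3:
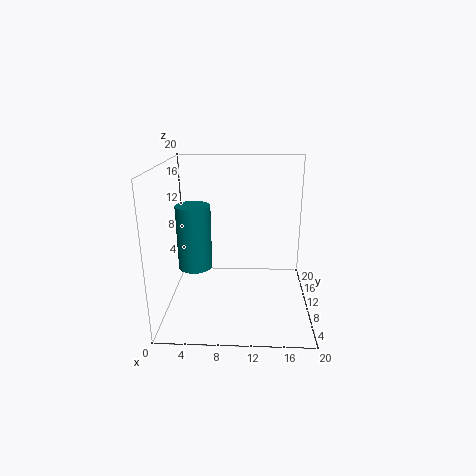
cx = 3.5
cy = 12
cz = 4.5
r = 2.5
color = 'teal'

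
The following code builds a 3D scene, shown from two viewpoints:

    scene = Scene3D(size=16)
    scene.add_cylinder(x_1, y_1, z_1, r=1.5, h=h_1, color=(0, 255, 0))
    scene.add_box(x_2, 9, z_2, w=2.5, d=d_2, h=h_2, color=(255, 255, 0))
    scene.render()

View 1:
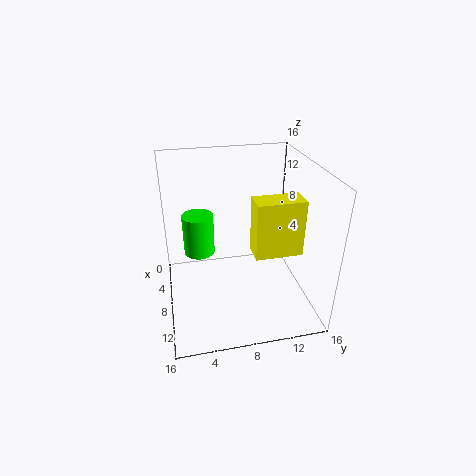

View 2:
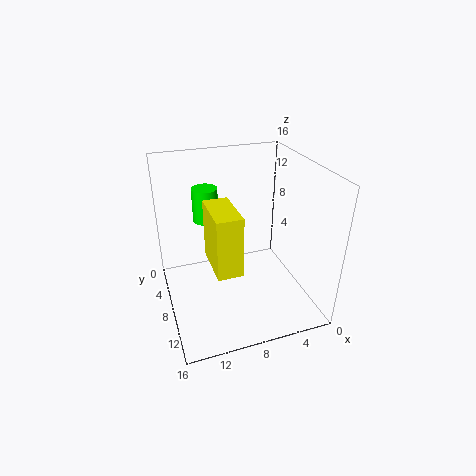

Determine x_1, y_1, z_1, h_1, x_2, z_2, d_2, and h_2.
x_1 = 10.5
y_1 = 3.5
z_1 = 8.5
h_1 = 4
x_2 = 9.5
z_2 = 7.5
d_2 = 5
h_2 = 6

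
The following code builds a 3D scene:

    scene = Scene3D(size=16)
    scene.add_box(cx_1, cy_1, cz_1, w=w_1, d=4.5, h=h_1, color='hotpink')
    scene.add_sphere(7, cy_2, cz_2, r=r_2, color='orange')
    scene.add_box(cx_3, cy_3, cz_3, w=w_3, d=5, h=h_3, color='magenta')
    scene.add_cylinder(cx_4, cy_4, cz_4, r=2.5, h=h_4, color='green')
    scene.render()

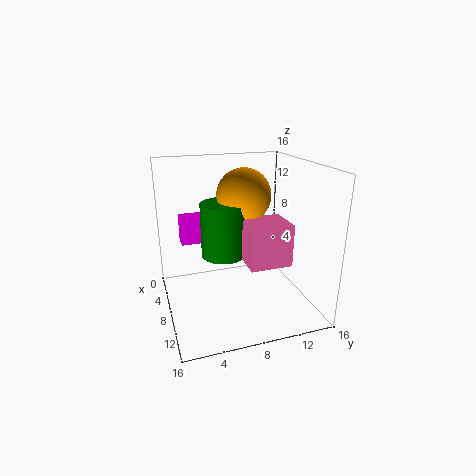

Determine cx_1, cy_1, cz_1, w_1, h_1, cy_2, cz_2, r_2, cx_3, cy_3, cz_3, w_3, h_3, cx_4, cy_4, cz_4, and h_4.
cx_1 = 8.5; cy_1 = 8; cz_1 = 6; w_1 = 4; h_1 = 4.5; cy_2 = 9; cz_2 = 12.5; r_2 = 3; cx_3 = 0.5; cy_3 = 2.5; cz_3 = 5.5; w_3 = 2; h_3 = 3.5; cx_4 = 7.5; cy_4 = 6.5; cz_4 = 6; h_4 = 6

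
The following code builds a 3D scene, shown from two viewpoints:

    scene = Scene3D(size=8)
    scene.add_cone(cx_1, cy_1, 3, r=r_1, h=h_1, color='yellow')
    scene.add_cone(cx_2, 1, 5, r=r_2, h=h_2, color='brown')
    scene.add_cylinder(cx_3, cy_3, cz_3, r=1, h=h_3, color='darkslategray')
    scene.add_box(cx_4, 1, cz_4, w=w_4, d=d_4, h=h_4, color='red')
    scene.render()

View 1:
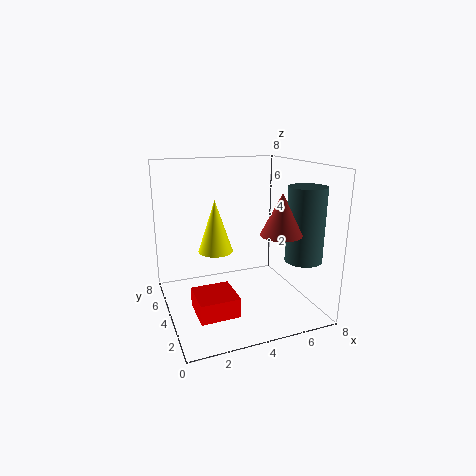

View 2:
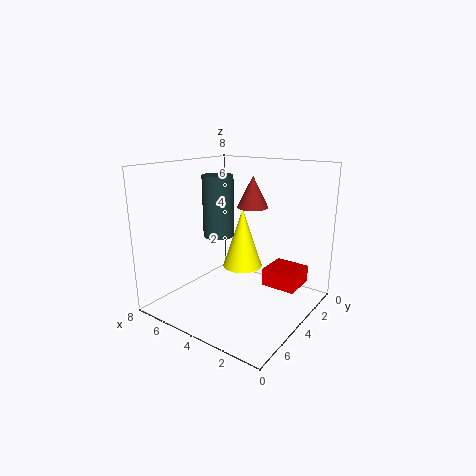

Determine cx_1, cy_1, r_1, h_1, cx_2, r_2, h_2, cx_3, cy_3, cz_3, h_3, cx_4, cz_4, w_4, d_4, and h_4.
cx_1 = 3; cy_1 = 5; r_1 = 1; h_1 = 3; cx_2 = 5; r_2 = 1; h_2 = 2; cx_3 = 7; cy_3 = 2; cz_3 = 3; h_3 = 4; cx_4 = 1; cz_4 = 1; w_4 = 2; d_4 = 2; h_4 = 1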